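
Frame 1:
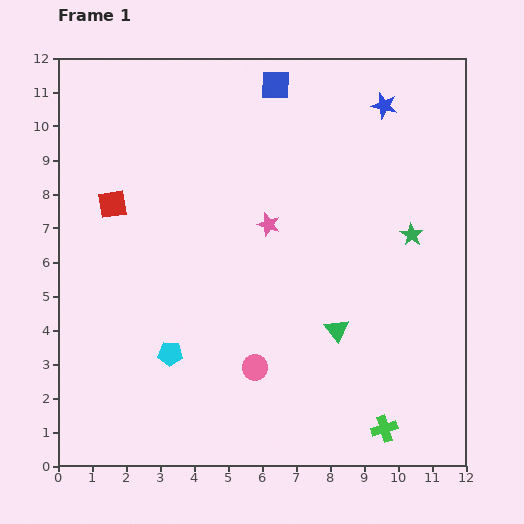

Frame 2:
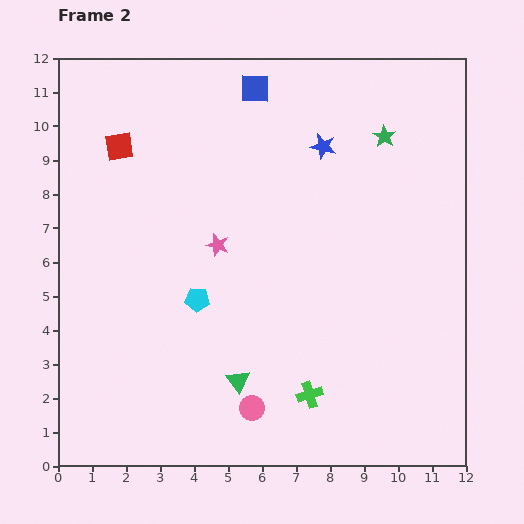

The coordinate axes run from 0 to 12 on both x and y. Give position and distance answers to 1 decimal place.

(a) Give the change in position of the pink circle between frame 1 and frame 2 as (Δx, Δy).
(-0.1, -1.2)

The pink circle was at (5.8, 2.9) in frame 1 and (5.7, 1.7) in frame 2.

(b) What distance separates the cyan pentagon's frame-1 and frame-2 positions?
1.8

The cyan pentagon moved from (3.3, 3.3) to (4.1, 4.9), a distance of √(0.8² + 1.6²) ≈ 1.8.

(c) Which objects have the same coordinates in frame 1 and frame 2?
none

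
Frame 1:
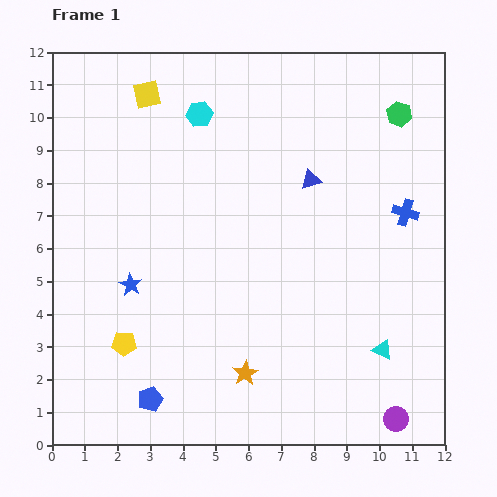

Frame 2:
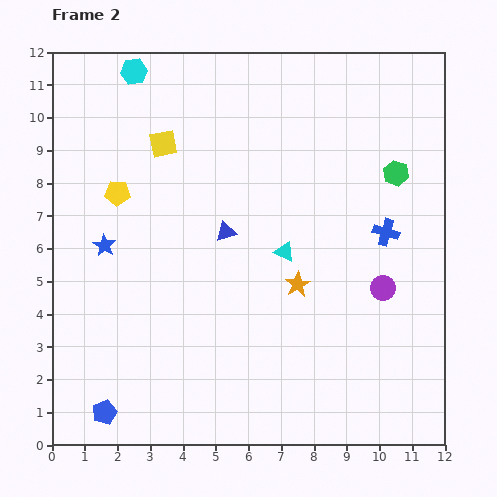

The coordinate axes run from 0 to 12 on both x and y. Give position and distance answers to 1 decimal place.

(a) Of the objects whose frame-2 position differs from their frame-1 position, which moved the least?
the blue cross

(moved 0.8)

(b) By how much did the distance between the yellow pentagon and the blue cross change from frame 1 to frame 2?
-1.2

Distance in frame 1: 9.5. Distance in frame 2: 8.3.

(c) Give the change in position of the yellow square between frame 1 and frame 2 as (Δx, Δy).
(0.5, -1.5)

The yellow square was at (2.9, 10.7) in frame 1 and (3.4, 9.2) in frame 2.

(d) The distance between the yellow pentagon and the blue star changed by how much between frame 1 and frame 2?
-0.2

Distance in frame 1: 1.8. Distance in frame 2: 1.6.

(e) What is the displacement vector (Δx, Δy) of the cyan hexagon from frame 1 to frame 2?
(-2.0, 1.3)

The cyan hexagon was at (4.5, 10.1) in frame 1 and (2.5, 11.4) in frame 2.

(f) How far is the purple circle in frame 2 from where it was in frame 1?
4.0

The purple circle moved from (10.5, 0.8) to (10.1, 4.8), a distance of √(0.4² + 4.0²) ≈ 4.0.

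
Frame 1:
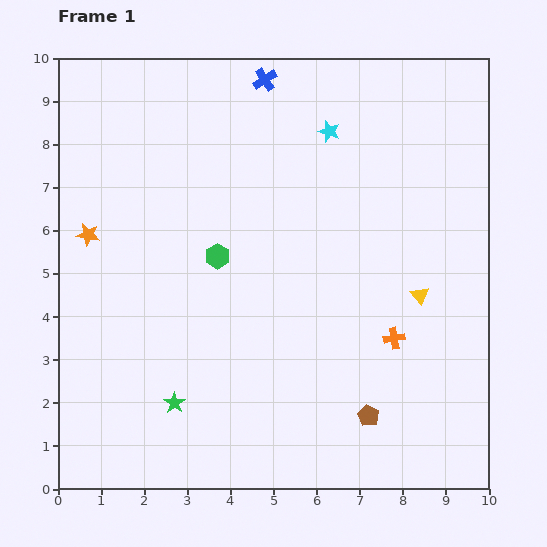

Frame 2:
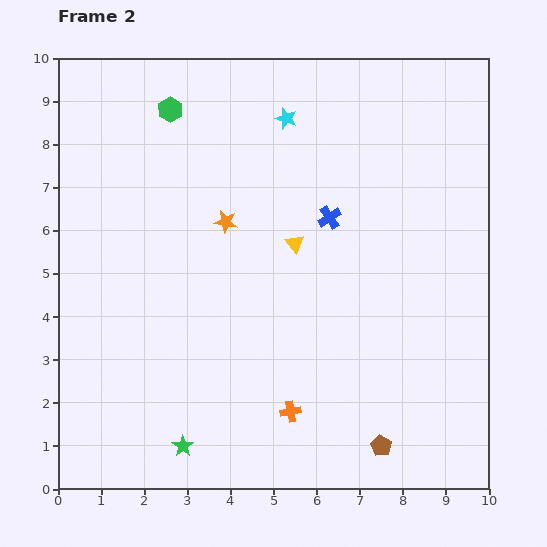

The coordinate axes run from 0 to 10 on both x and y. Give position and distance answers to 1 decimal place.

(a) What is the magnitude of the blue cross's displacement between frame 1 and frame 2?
3.5

The blue cross moved from (4.8, 9.5) to (6.3, 6.3), a distance of √(1.5² + 3.2²) ≈ 3.5.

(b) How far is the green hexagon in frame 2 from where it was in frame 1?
3.6

The green hexagon moved from (3.7, 5.4) to (2.6, 8.8), a distance of √(1.1² + 3.4²) ≈ 3.6.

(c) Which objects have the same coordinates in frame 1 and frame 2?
none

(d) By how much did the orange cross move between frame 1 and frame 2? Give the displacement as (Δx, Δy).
(-2.4, -1.7)

The orange cross was at (7.8, 3.5) in frame 1 and (5.4, 1.8) in frame 2.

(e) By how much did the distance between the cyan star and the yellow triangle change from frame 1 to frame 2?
-1.4

Distance in frame 1: 4.3. Distance in frame 2: 2.9.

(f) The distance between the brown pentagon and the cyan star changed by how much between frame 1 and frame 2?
+1.2

Distance in frame 1: 6.7. Distance in frame 2: 7.9.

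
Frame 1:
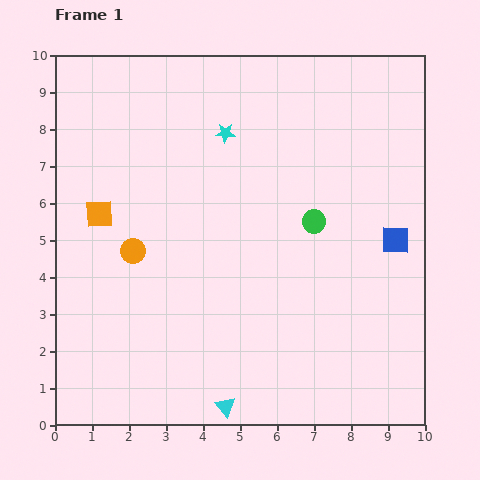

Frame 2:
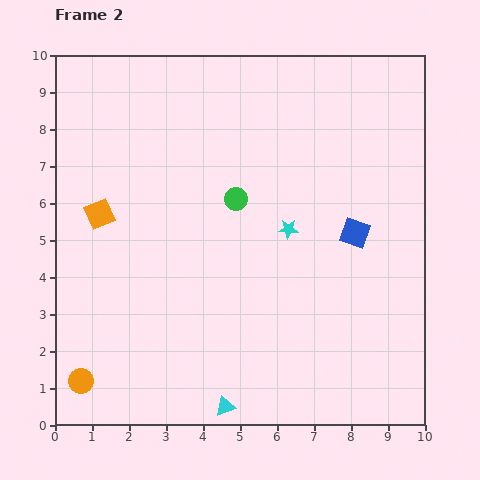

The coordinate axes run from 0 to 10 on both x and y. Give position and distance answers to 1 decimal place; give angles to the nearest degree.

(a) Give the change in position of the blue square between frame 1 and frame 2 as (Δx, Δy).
(-1.1, 0.2)

The blue square was at (9.2, 5.0) in frame 1 and (8.1, 5.2) in frame 2.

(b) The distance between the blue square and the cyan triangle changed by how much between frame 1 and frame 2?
-0.5

Distance in frame 1: 6.4. Distance in frame 2: 5.9.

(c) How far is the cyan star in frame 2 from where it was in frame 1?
3.1

The cyan star moved from (4.6, 7.9) to (6.3, 5.3), a distance of √(1.7² + 2.6²) ≈ 3.1.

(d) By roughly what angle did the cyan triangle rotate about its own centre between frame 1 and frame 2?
52° clockwise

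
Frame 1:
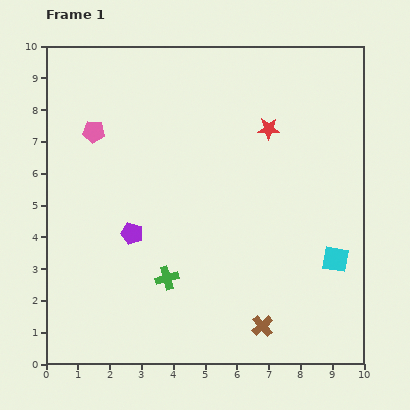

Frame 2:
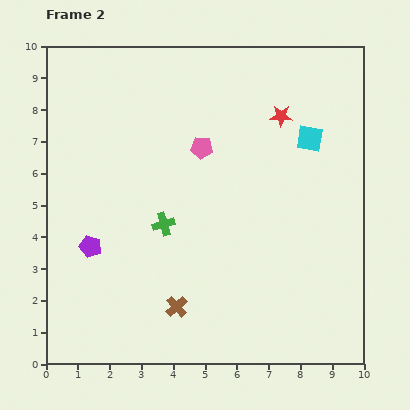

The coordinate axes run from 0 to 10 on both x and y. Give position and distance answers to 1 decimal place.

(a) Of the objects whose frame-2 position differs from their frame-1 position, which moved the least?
the red star

(moved 0.6)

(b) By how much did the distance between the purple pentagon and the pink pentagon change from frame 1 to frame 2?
+1.3

Distance in frame 1: 3.4. Distance in frame 2: 4.7.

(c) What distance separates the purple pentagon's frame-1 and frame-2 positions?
1.4

The purple pentagon moved from (2.7, 4.1) to (1.4, 3.7), a distance of √(1.3² + 0.4²) ≈ 1.4.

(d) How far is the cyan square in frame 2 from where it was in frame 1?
3.9

The cyan square moved from (9.1, 3.3) to (8.3, 7.1), a distance of √(0.8² + 3.8²) ≈ 3.9.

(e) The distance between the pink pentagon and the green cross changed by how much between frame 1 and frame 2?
-2.4

Distance in frame 1: 5.1. Distance in frame 2: 2.7.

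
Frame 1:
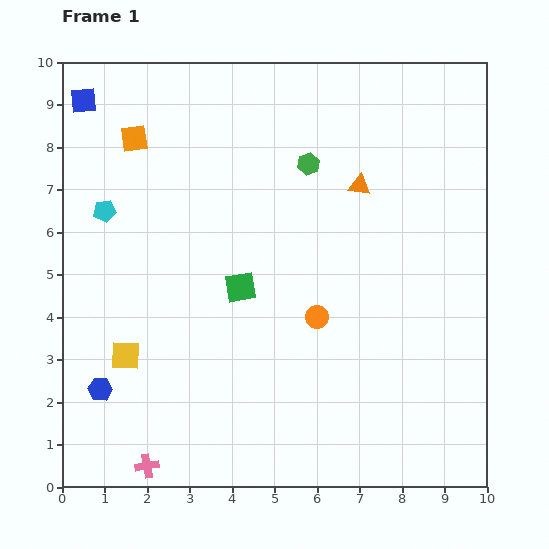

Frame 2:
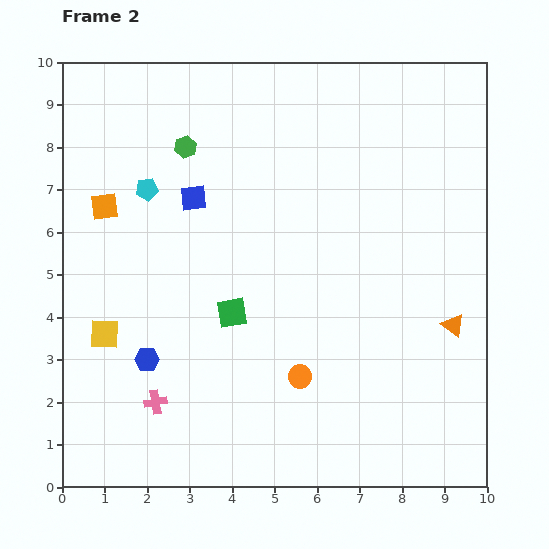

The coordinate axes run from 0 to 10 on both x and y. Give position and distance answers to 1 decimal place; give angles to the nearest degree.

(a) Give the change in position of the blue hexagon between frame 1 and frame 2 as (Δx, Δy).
(1.1, 0.7)

The blue hexagon was at (0.9, 2.3) in frame 1 and (2.0, 3.0) in frame 2.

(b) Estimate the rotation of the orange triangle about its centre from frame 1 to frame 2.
29° clockwise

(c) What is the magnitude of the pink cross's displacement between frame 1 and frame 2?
1.5

The pink cross moved from (2.0, 0.5) to (2.2, 2.0), a distance of √(0.2² + 1.5²) ≈ 1.5.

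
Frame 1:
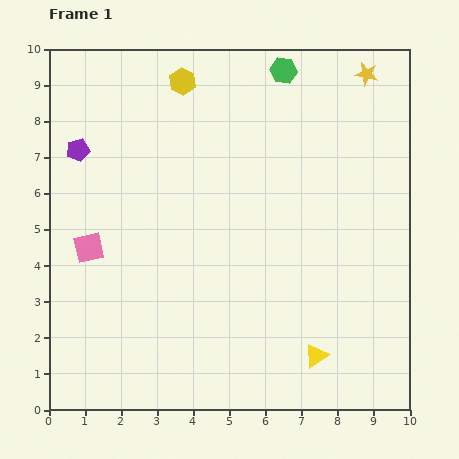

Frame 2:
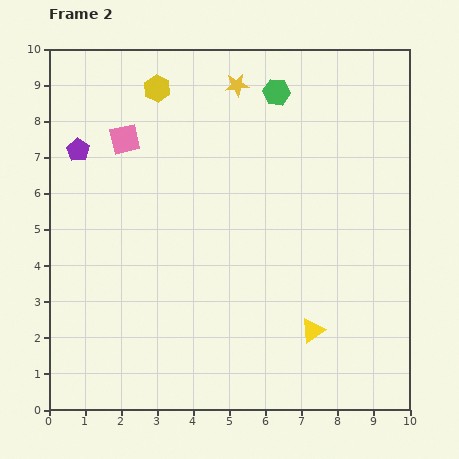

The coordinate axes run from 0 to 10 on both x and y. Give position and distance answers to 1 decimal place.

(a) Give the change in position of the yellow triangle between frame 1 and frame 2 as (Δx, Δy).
(-0.1, 0.7)

The yellow triangle was at (7.4, 1.5) in frame 1 and (7.3, 2.2) in frame 2.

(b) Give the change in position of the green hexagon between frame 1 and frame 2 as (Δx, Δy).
(-0.2, -0.6)

The green hexagon was at (6.5, 9.4) in frame 1 and (6.3, 8.8) in frame 2.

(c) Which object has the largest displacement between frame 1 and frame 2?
the yellow star

(moved 3.6; next 3.2)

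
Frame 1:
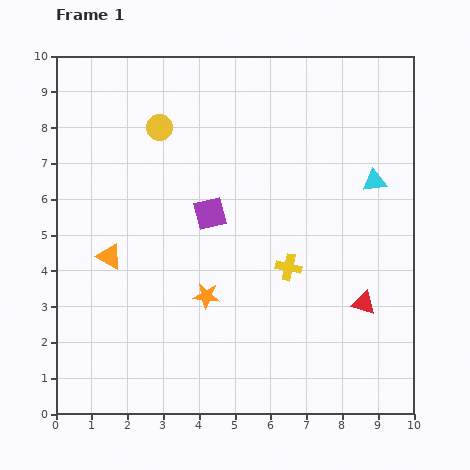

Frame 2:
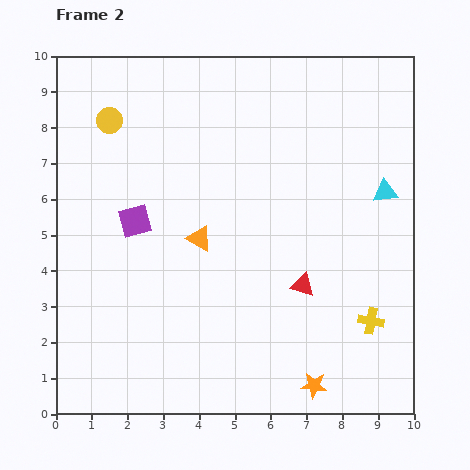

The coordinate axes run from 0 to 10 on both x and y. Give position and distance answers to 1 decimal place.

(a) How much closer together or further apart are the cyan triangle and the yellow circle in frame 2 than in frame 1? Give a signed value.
+1.8

Distance in frame 1: 6.2. Distance in frame 2: 8.0.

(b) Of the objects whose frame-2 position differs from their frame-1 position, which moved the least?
the cyan triangle

(moved 0.4)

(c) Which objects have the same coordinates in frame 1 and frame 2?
none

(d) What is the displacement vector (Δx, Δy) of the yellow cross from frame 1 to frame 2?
(2.3, -1.5)

The yellow cross was at (6.5, 4.1) in frame 1 and (8.8, 2.6) in frame 2.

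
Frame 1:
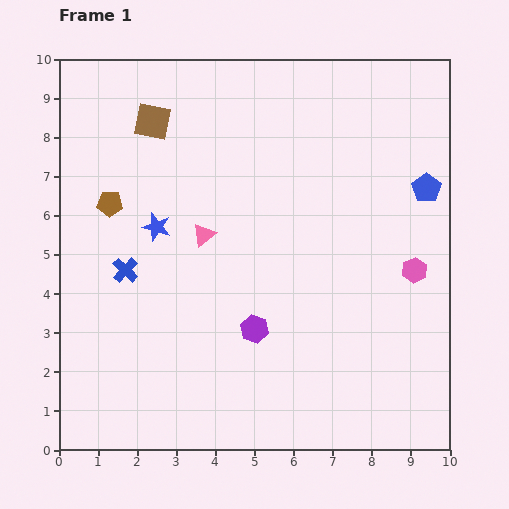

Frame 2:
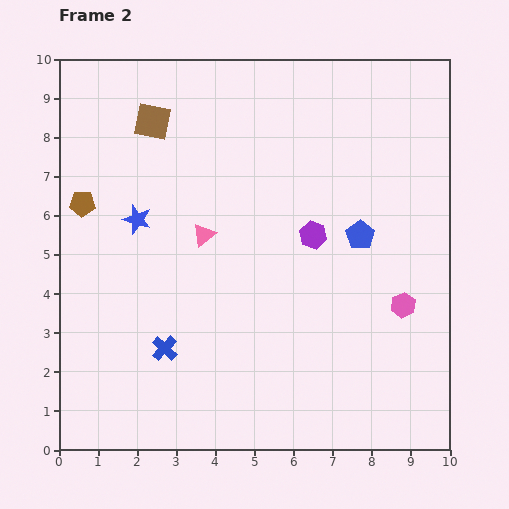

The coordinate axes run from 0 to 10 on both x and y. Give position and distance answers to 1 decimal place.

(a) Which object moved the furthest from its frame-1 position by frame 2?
the purple hexagon

(moved 2.8; next 2.2)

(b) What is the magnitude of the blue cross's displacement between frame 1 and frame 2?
2.2

The blue cross moved from (1.7, 4.6) to (2.7, 2.6), a distance of √(1.0² + 2.0²) ≈ 2.2.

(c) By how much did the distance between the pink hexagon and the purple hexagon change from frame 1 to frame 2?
-1.5

Distance in frame 1: 4.4. Distance in frame 2: 2.9.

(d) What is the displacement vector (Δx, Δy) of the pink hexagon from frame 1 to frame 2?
(-0.3, -0.9)

The pink hexagon was at (9.1, 4.6) in frame 1 and (8.8, 3.7) in frame 2.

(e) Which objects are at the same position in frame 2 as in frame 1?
the pink triangle, the brown square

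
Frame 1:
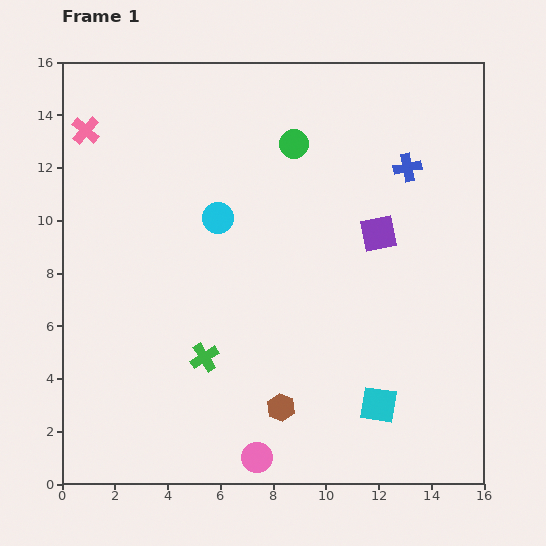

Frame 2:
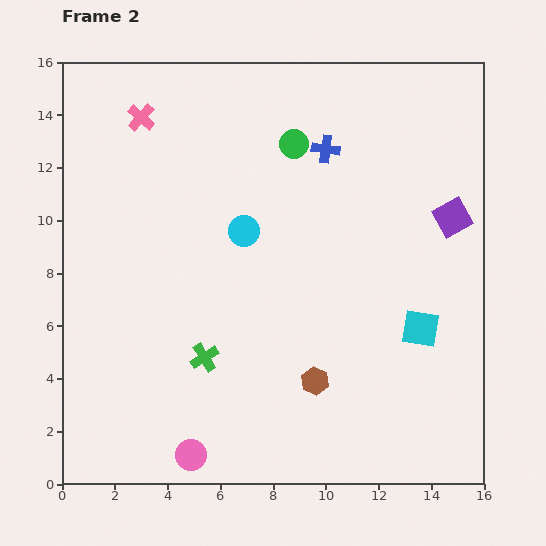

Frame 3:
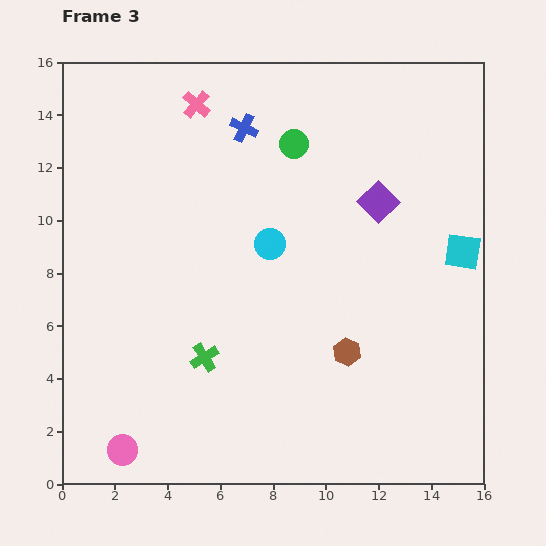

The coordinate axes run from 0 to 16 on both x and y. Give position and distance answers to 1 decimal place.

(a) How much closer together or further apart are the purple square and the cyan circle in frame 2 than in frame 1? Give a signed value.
+1.8

Distance in frame 1: 6.1. Distance in frame 2: 7.9.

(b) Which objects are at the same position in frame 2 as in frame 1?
the green cross, the green circle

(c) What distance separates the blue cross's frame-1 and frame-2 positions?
3.2

The blue cross moved from (13.1, 12.0) to (10.0, 12.7), a distance of √(3.1² + 0.7²) ≈ 3.2.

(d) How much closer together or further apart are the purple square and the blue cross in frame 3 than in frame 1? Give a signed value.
+3.1

Distance in frame 1: 2.7. Distance in frame 3: 5.8.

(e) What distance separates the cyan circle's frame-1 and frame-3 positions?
2.2

The cyan circle moved from (5.9, 10.1) to (7.9, 9.1), a distance of √(2.0² + 1.0²) ≈ 2.2.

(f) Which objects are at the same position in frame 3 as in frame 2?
the green cross, the green circle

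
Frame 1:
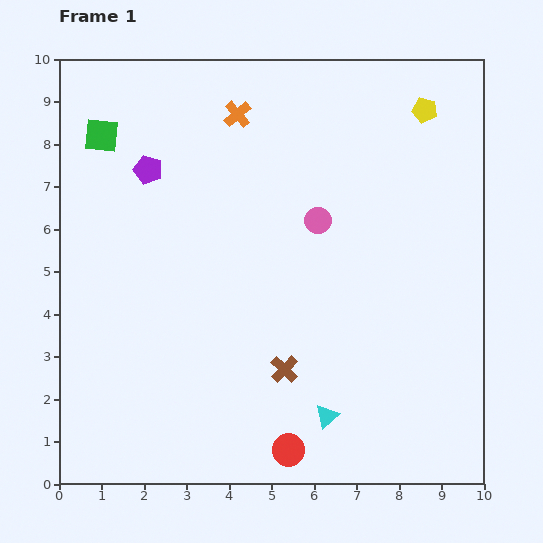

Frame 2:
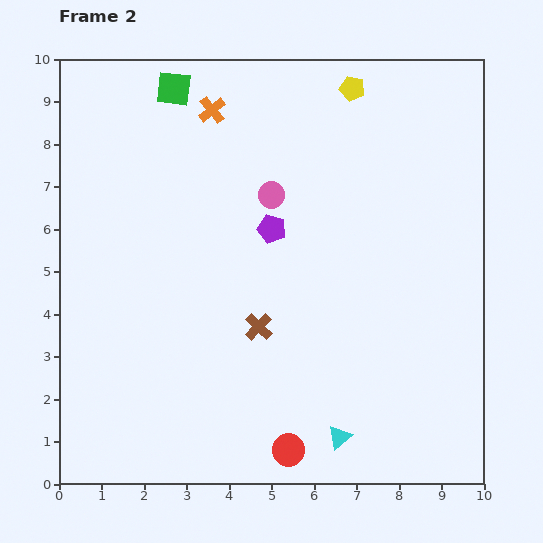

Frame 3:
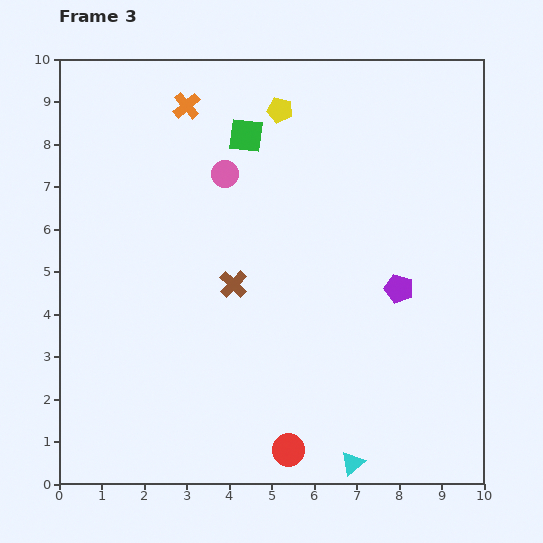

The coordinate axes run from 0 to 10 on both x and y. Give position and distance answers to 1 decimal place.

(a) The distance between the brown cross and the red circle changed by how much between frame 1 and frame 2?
+1.1

Distance in frame 1: 1.9. Distance in frame 2: 3.0.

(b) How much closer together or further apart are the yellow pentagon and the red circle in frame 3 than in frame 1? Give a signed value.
-0.6

Distance in frame 1: 8.6. Distance in frame 3: 8.0.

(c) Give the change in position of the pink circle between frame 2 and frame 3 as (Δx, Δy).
(-1.1, 0.5)

The pink circle was at (5.0, 6.8) in frame 2 and (3.9, 7.3) in frame 3.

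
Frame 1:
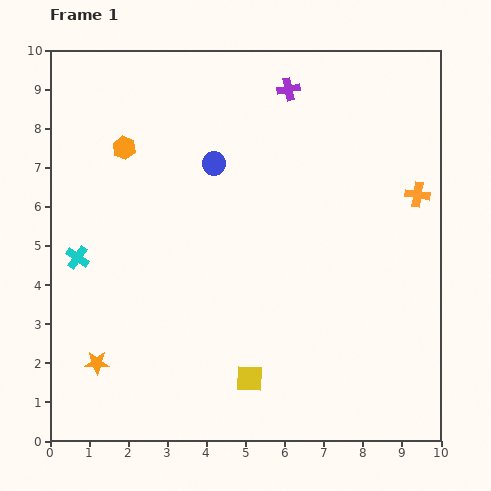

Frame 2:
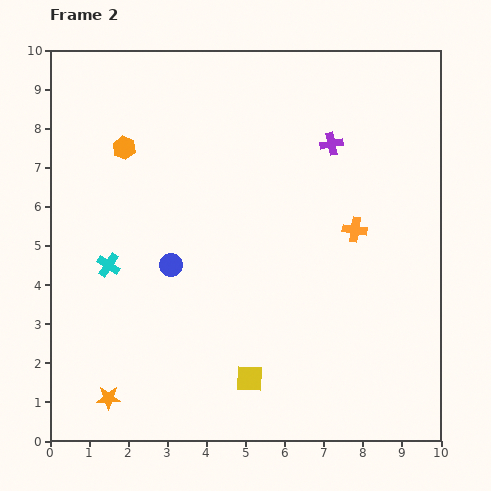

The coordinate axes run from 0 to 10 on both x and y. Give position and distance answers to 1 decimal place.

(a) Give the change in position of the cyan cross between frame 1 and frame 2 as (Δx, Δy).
(0.8, -0.2)

The cyan cross was at (0.7, 4.7) in frame 1 and (1.5, 4.5) in frame 2.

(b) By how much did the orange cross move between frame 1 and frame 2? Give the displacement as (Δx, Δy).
(-1.6, -0.9)

The orange cross was at (9.4, 6.3) in frame 1 and (7.8, 5.4) in frame 2.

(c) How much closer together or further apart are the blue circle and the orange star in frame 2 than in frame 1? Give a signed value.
-2.1

Distance in frame 1: 5.9. Distance in frame 2: 3.8.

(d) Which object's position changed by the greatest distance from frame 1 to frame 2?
the blue circle

(moved 2.8; next 1.8)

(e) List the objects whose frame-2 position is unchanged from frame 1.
the yellow square, the orange hexagon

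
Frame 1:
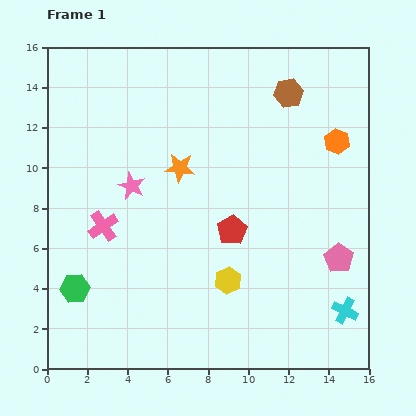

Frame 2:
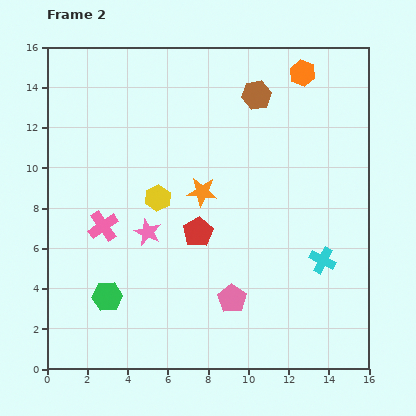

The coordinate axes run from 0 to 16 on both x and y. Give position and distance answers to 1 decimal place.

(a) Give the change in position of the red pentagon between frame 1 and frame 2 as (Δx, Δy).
(-1.7, -0.1)

The red pentagon was at (9.2, 6.9) in frame 1 and (7.5, 6.8) in frame 2.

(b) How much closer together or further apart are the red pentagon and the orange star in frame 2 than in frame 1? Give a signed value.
-2.0

Distance in frame 1: 4.0. Distance in frame 2: 2.0.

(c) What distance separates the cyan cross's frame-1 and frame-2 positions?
2.7

The cyan cross moved from (14.8, 2.9) to (13.7, 5.4), a distance of √(1.1² + 2.5²) ≈ 2.7.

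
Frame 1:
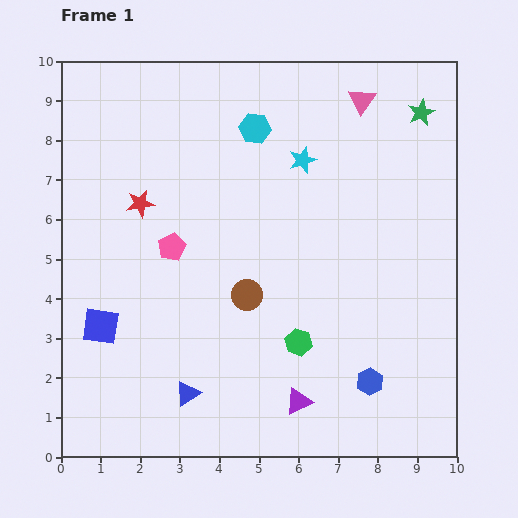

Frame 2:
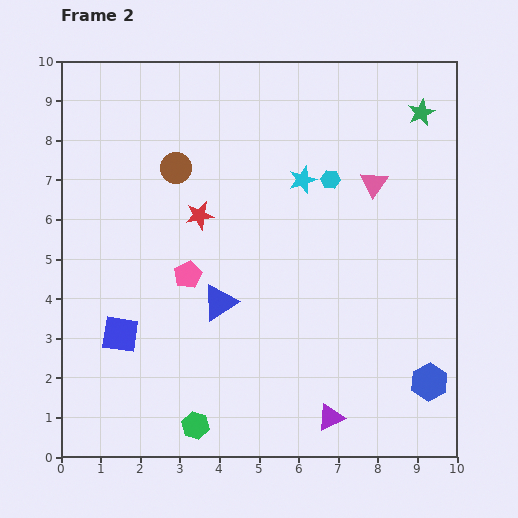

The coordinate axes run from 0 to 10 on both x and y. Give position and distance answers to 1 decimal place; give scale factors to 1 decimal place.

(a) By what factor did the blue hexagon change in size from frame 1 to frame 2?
1.4×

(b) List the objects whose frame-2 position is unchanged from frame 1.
the green star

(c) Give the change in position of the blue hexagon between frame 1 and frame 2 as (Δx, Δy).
(1.5, 0.0)

The blue hexagon was at (7.8, 1.9) in frame 1 and (9.3, 1.9) in frame 2.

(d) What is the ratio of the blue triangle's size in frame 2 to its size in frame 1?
1.4×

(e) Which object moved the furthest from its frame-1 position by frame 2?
the brown circle

(moved 3.7; next 3.3)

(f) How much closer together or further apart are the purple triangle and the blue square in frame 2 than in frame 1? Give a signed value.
+0.4

Distance in frame 1: 5.3. Distance in frame 2: 5.7.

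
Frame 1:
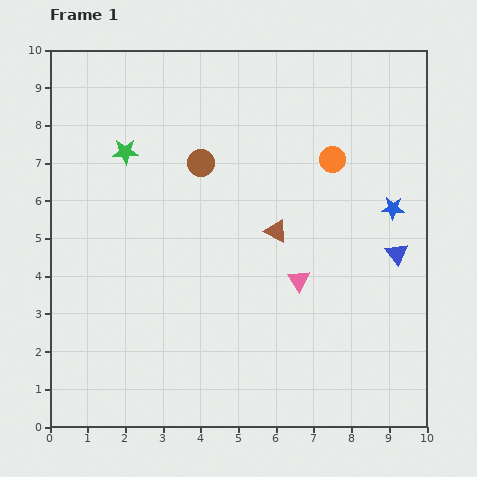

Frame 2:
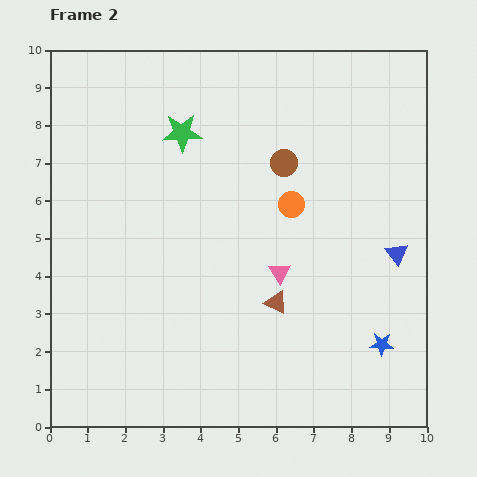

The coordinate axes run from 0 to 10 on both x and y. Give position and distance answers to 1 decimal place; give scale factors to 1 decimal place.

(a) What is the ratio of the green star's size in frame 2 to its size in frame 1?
1.5×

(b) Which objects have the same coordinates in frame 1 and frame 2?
the blue triangle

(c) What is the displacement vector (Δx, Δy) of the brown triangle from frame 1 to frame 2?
(0.0, -1.9)

The brown triangle was at (6.0, 5.2) in frame 1 and (6.0, 3.3) in frame 2.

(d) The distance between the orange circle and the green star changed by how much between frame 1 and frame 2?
-2.0

Distance in frame 1: 5.5. Distance in frame 2: 3.5.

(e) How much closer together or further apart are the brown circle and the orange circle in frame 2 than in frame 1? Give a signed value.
-2.4

Distance in frame 1: 3.5. Distance in frame 2: 1.1.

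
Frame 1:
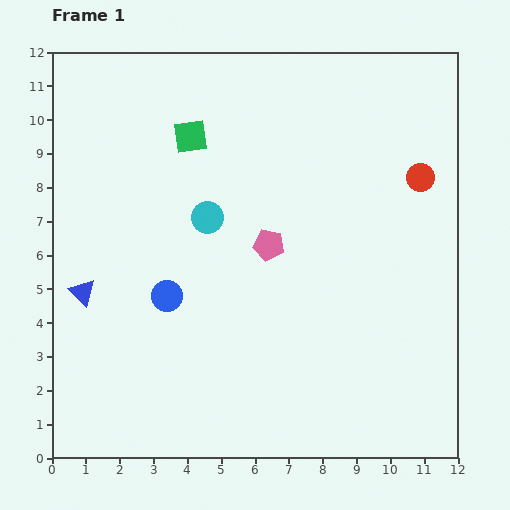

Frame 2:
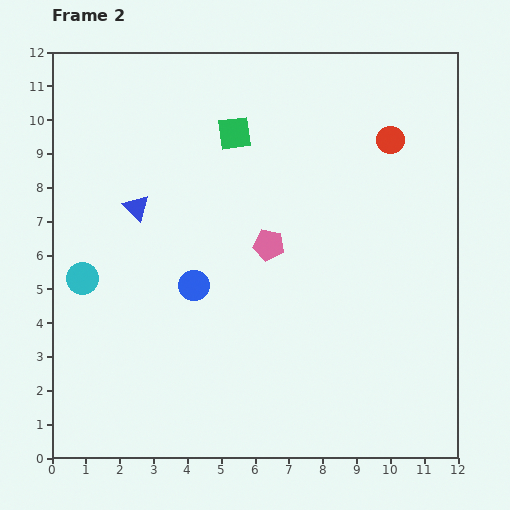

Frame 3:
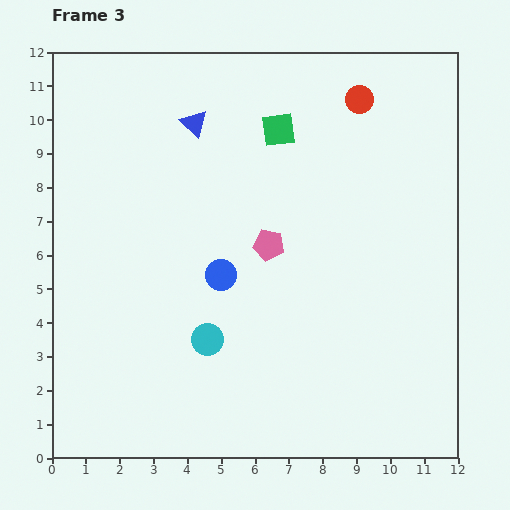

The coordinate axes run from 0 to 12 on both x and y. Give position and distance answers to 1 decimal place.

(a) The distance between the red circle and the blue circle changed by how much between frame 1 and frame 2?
-1.1

Distance in frame 1: 8.3. Distance in frame 2: 7.2.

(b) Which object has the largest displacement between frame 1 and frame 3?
the blue triangle

(moved 6.0; next 3.6)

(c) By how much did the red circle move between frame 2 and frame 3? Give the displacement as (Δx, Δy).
(-0.9, 1.2)

The red circle was at (10.0, 9.4) in frame 2 and (9.1, 10.6) in frame 3.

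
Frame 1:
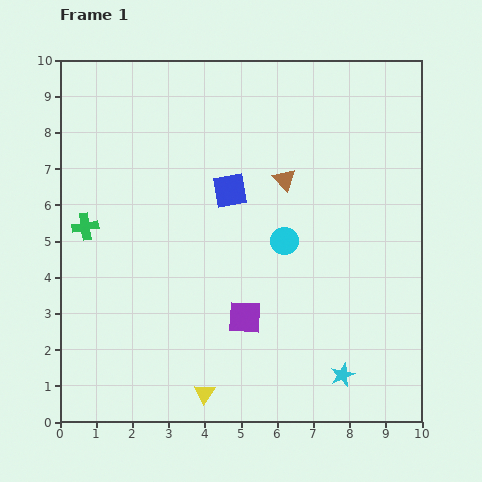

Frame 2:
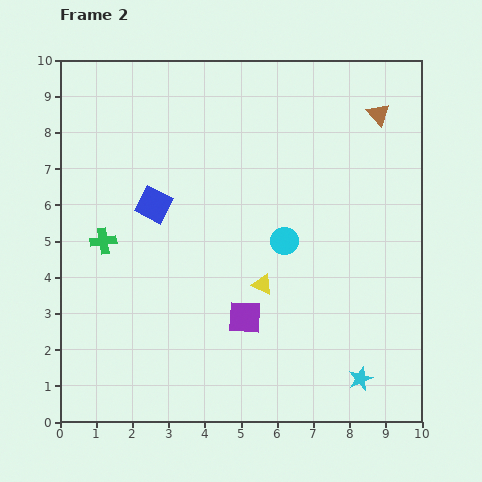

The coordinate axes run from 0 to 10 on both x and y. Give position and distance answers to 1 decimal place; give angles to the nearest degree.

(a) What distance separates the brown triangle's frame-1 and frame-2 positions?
3.2

The brown triangle moved from (6.2, 6.7) to (8.8, 8.5), a distance of √(2.6² + 1.8²) ≈ 3.2.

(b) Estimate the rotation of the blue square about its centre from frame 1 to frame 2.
37° clockwise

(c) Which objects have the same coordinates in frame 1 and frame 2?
the cyan circle, the purple square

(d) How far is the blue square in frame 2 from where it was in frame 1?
2.1

The blue square moved from (4.7, 6.4) to (2.6, 6.0), a distance of √(2.1² + 0.4²) ≈ 2.1.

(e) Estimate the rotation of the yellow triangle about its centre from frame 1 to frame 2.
41° counter-clockwise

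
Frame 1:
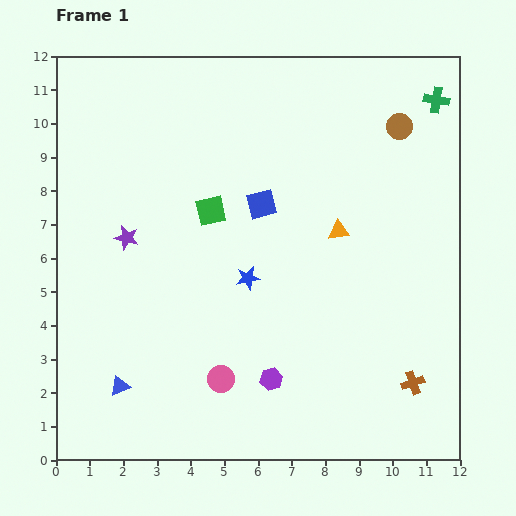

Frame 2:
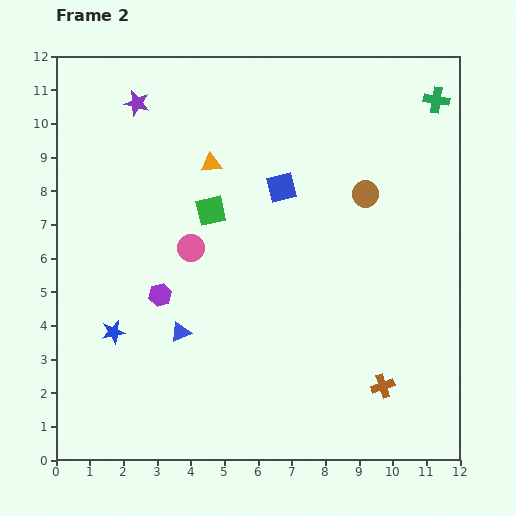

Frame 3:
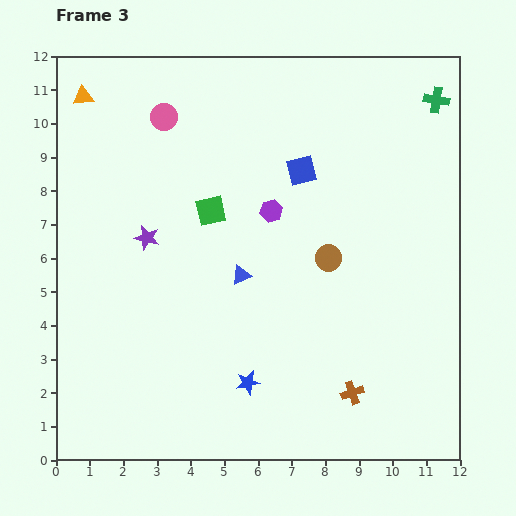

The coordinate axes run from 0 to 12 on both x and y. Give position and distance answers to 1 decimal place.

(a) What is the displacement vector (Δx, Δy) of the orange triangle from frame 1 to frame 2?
(-3.8, 2.0)

The orange triangle was at (8.4, 6.8) in frame 1 and (4.6, 8.8) in frame 2.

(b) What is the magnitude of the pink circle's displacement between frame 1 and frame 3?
8.0

The pink circle moved from (4.9, 2.4) to (3.2, 10.2), a distance of √(1.7² + 7.8²) ≈ 8.0.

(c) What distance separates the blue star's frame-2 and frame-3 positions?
4.3

The blue star moved from (1.7, 3.8) to (5.7, 2.3), a distance of √(4.0² + 1.5²) ≈ 4.3.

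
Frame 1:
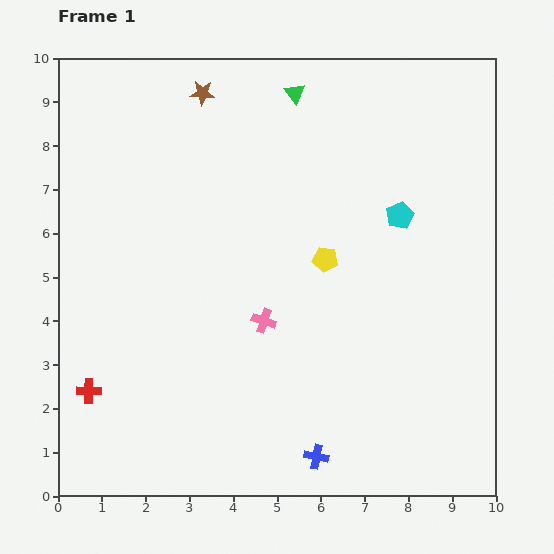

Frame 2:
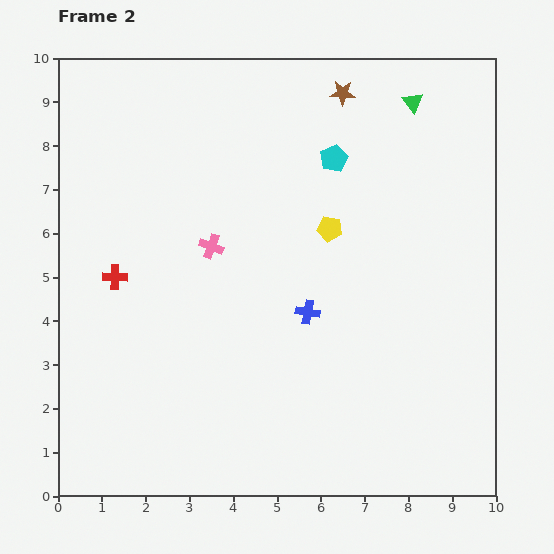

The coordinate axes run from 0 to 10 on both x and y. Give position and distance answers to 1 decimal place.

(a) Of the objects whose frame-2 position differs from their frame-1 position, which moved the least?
the yellow pentagon

(moved 0.7)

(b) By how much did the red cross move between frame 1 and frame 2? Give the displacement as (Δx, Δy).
(0.6, 2.6)

The red cross was at (0.7, 2.4) in frame 1 and (1.3, 5.0) in frame 2.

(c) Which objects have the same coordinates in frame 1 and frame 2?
none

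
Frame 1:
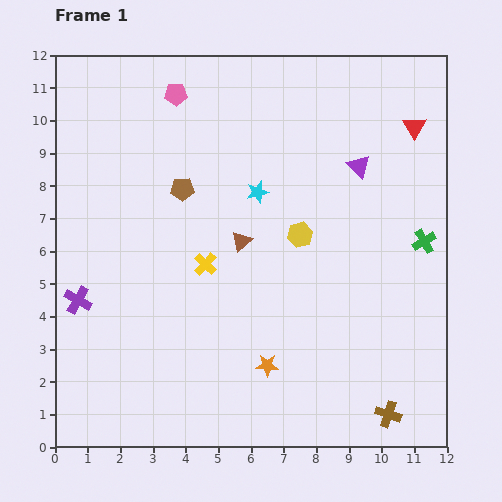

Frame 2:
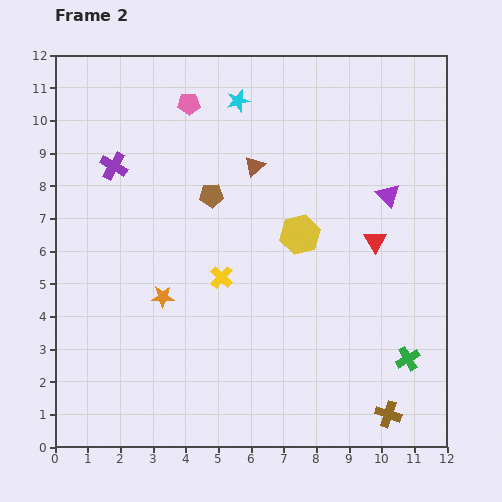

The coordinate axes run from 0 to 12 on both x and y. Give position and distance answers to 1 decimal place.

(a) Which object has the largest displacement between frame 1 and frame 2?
the purple cross

(moved 4.2; next 3.8)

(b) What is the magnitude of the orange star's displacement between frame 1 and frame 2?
3.8

The orange star moved from (6.5, 2.5) to (3.3, 4.6), a distance of √(3.2² + 2.1²) ≈ 3.8.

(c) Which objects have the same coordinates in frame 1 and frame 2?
the yellow hexagon, the brown cross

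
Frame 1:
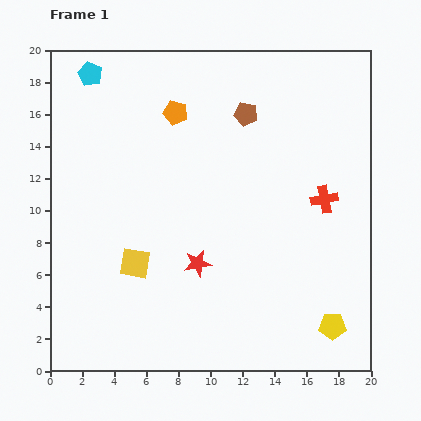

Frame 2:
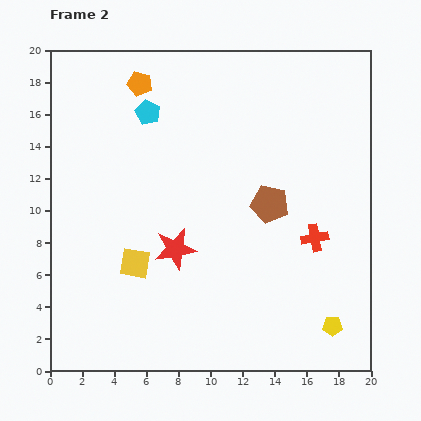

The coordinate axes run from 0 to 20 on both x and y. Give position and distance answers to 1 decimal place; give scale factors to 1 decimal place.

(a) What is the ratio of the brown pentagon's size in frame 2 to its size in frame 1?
1.6×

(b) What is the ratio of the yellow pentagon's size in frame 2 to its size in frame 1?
0.7×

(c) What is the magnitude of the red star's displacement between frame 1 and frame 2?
1.7

The red star moved from (9.2, 6.7) to (7.8, 7.6), a distance of √(1.4² + 0.9²) ≈ 1.7.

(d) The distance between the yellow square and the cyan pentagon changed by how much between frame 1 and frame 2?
-2.7

Distance in frame 1: 12.1. Distance in frame 2: 9.4.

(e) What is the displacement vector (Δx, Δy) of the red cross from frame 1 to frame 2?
(-0.6, -2.4)

The red cross was at (17.1, 10.7) in frame 1 and (16.5, 8.3) in frame 2.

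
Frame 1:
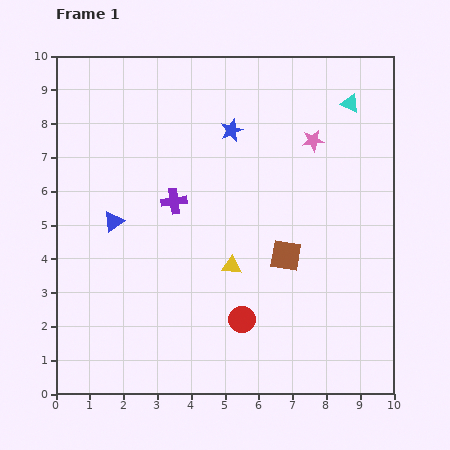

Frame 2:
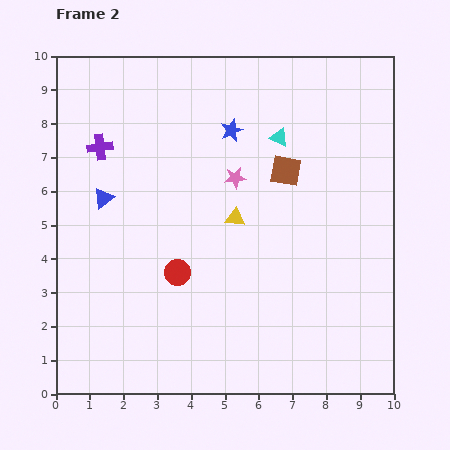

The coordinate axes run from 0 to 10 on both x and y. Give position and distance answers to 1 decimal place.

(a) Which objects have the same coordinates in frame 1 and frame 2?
the blue star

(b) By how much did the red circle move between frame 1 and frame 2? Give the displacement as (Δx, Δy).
(-1.9, 1.4)

The red circle was at (5.5, 2.2) in frame 1 and (3.6, 3.6) in frame 2.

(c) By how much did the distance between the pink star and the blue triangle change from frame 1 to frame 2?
-2.5

Distance in frame 1: 6.4. Distance in frame 2: 3.9.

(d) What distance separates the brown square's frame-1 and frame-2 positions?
2.5

The brown square moved from (6.8, 4.1) to (6.8, 6.6), a distance of √(0.0² + 2.5²) ≈ 2.5.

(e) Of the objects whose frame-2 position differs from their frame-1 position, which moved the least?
the blue triangle

(moved 0.8)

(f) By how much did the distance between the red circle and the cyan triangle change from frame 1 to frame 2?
-2.2

Distance in frame 1: 7.2. Distance in frame 2: 5.0.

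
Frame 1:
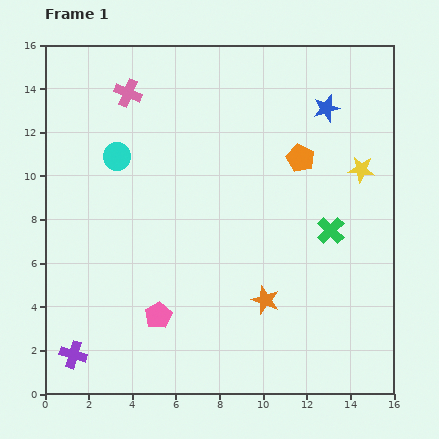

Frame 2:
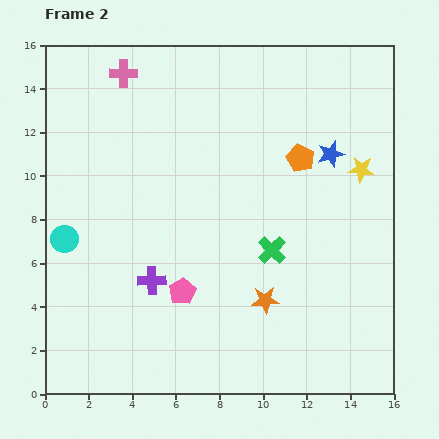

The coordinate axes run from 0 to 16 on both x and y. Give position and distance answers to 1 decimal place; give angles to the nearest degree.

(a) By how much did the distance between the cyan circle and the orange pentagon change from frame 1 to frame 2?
+3.0

Distance in frame 1: 8.4. Distance in frame 2: 11.4.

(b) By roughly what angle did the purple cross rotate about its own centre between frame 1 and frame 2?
19° counter-clockwise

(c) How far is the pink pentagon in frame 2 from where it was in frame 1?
1.6

The pink pentagon moved from (5.2, 3.6) to (6.3, 4.7), a distance of √(1.1² + 1.1²) ≈ 1.6.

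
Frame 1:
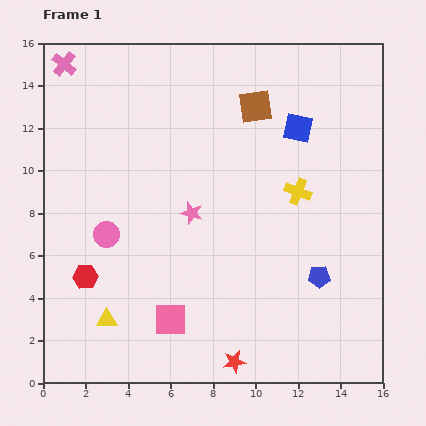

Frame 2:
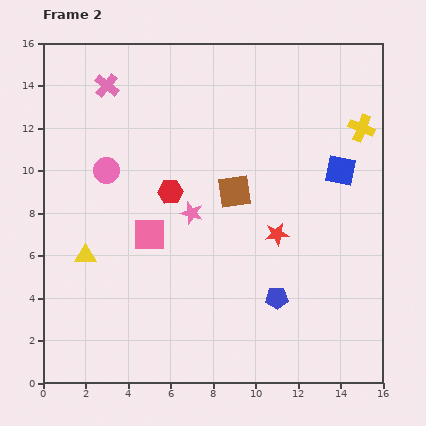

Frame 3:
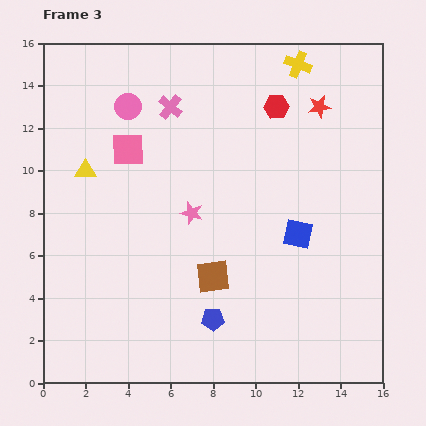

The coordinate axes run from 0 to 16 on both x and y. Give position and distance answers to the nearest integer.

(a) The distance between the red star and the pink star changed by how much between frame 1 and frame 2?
-3

Distance in frame 1: 7. Distance in frame 2: 4.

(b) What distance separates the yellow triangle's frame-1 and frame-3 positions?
7

The yellow triangle moved from (3, 3) to (2, 10), a distance of √(1² + 7²) ≈ 7.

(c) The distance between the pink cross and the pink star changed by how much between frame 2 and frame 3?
-2

Distance in frame 2: 7. Distance in frame 3: 5.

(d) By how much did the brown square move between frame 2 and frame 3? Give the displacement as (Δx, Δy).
(-1, -4)

The brown square was at (9, 9) in frame 2 and (8, 5) in frame 3.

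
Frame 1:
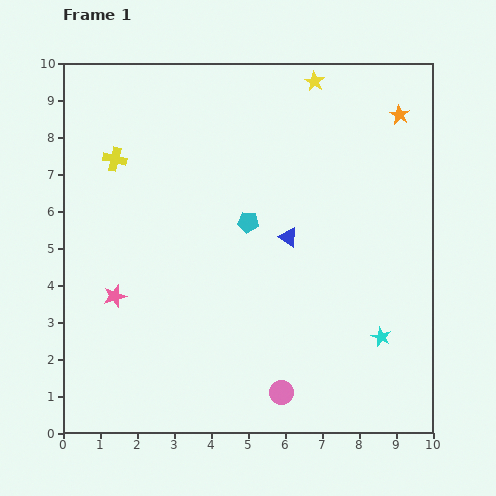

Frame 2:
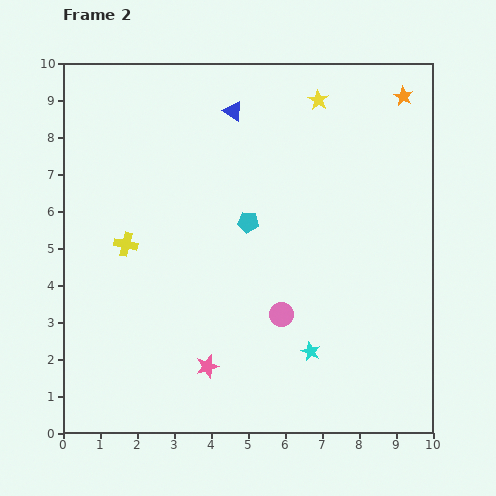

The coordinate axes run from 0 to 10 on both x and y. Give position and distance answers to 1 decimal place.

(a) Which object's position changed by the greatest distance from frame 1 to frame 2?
the blue triangle

(moved 3.7; next 3.1)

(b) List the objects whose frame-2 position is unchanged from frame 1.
the cyan pentagon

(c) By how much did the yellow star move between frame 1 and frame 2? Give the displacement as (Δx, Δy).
(0.1, -0.5)

The yellow star was at (6.8, 9.5) in frame 1 and (6.9, 9.0) in frame 2.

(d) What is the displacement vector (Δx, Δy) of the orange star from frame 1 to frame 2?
(0.1, 0.5)

The orange star was at (9.1, 8.6) in frame 1 and (9.2, 9.1) in frame 2.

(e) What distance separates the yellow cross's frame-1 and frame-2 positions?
2.3

The yellow cross moved from (1.4, 7.4) to (1.7, 5.1), a distance of √(0.3² + 2.3²) ≈ 2.3.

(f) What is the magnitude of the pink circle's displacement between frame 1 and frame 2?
2.1

The pink circle moved from (5.9, 1.1) to (5.9, 3.2), a distance of √(0.0² + 2.1²) ≈ 2.1.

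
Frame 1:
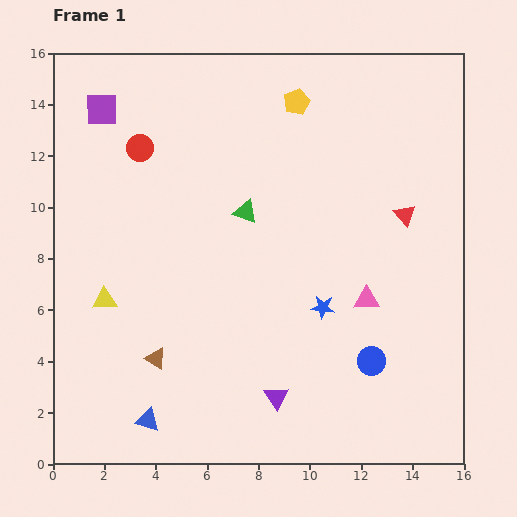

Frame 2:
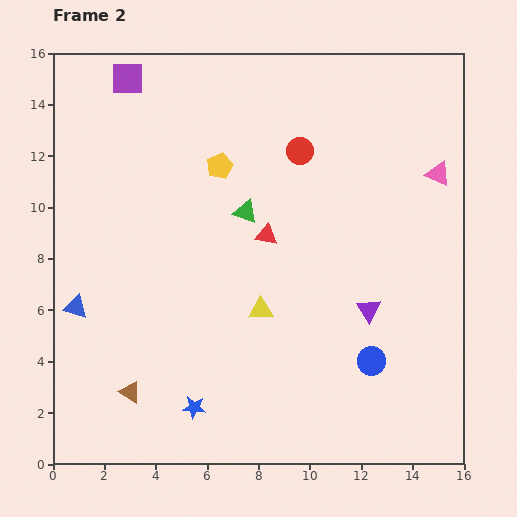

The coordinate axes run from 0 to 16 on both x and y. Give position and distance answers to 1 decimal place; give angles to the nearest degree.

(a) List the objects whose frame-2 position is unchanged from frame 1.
the green triangle, the blue circle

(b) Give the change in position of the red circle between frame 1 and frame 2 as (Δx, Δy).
(6.2, -0.1)

The red circle was at (3.4, 12.3) in frame 1 and (9.6, 12.2) in frame 2.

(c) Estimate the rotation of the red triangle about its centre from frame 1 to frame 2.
41° counter-clockwise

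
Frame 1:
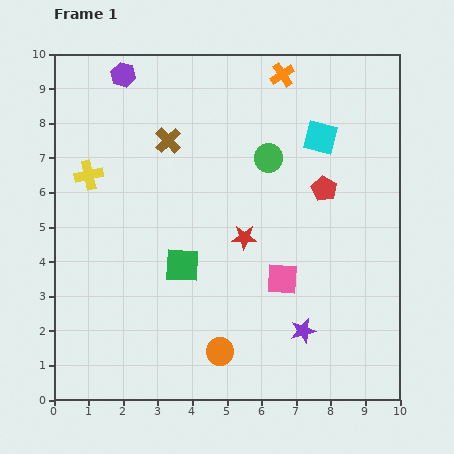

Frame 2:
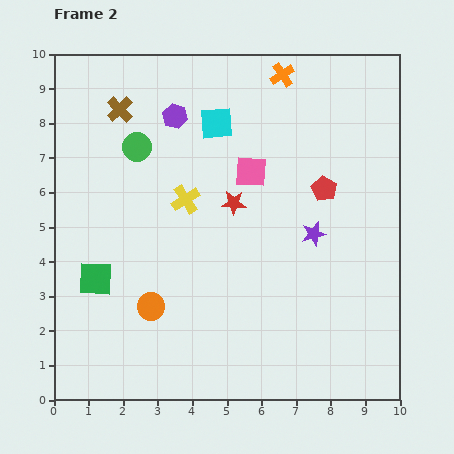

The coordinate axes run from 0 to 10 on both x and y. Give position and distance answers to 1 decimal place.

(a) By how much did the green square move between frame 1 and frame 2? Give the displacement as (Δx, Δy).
(-2.5, -0.4)

The green square was at (3.7, 3.9) in frame 1 and (1.2, 3.5) in frame 2.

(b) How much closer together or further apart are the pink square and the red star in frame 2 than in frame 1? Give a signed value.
-0.6

Distance in frame 1: 1.6. Distance in frame 2: 1.0.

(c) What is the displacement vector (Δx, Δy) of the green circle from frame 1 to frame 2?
(-3.8, 0.3)

The green circle was at (6.2, 7.0) in frame 1 and (2.4, 7.3) in frame 2.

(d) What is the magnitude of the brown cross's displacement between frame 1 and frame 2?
1.7

The brown cross moved from (3.3, 7.5) to (1.9, 8.4), a distance of √(1.4² + 0.9²) ≈ 1.7.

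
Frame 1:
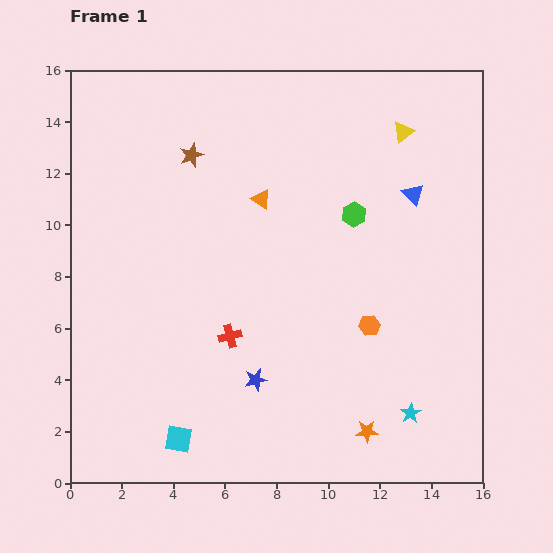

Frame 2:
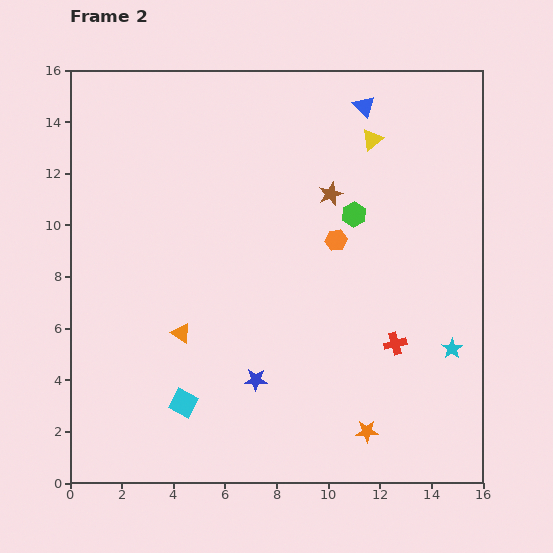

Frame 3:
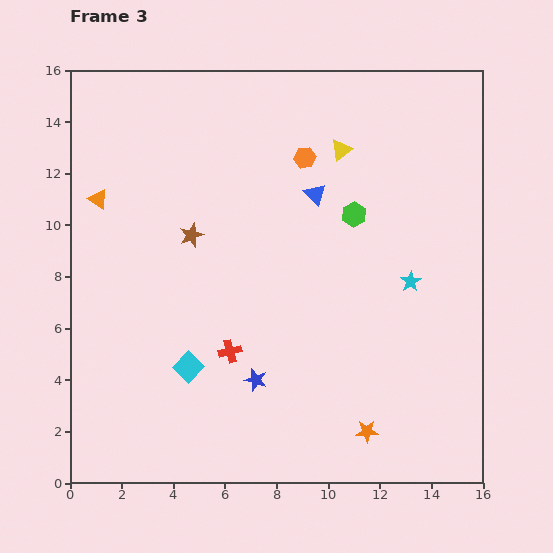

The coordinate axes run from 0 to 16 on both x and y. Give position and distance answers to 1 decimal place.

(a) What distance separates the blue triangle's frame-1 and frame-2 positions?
3.9

The blue triangle moved from (13.3, 11.2) to (11.4, 14.6), a distance of √(1.9² + 3.4²) ≈ 3.9.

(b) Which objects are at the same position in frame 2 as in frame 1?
the green hexagon, the orange star, the blue star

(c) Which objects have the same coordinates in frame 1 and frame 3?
the green hexagon, the orange star, the blue star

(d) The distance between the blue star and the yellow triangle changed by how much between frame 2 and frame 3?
-0.8

Distance in frame 2: 10.3. Distance in frame 3: 9.5.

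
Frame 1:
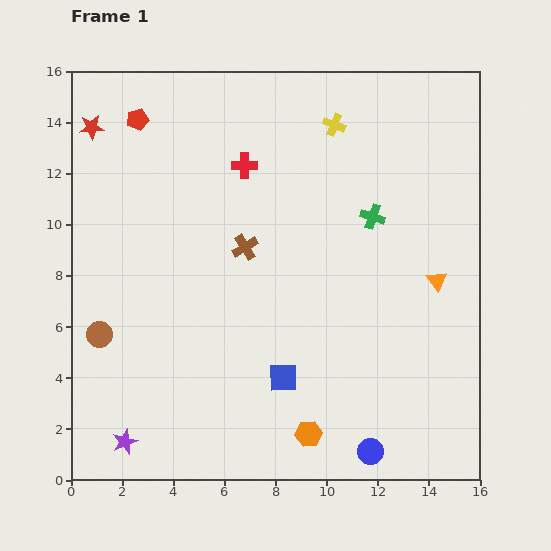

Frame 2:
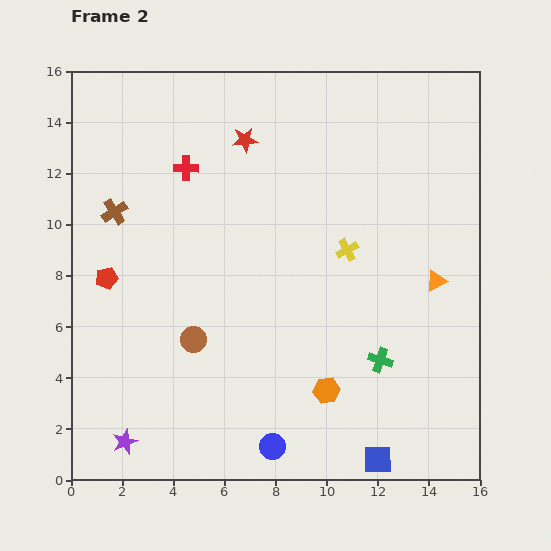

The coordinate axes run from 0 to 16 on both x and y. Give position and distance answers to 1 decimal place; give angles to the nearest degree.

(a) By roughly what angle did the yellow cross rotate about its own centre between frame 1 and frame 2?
40° clockwise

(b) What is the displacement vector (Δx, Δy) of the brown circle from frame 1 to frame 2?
(3.7, -0.2)

The brown circle was at (1.1, 5.7) in frame 1 and (4.8, 5.5) in frame 2.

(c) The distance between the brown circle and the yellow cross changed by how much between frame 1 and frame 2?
-5.4

Distance in frame 1: 12.3. Distance in frame 2: 6.9.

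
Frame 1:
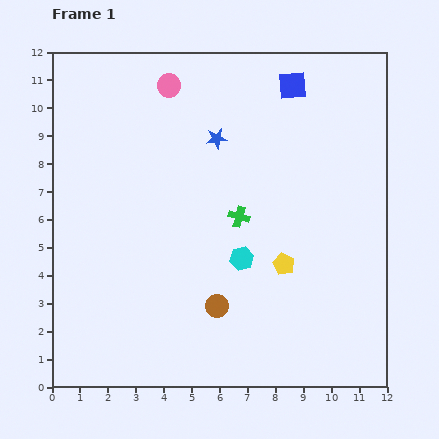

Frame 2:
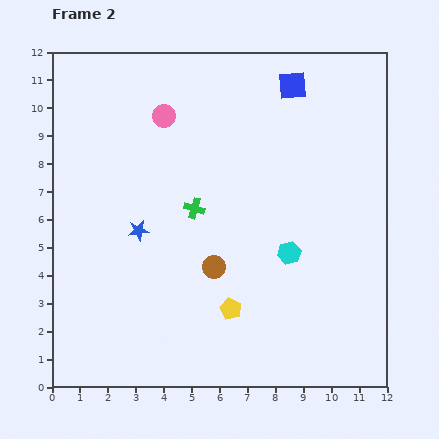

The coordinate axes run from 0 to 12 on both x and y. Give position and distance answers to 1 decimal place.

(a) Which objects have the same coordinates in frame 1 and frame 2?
the blue square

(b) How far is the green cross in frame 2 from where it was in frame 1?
1.6

The green cross moved from (6.7, 6.1) to (5.1, 6.4), a distance of √(1.6² + 0.3²) ≈ 1.6.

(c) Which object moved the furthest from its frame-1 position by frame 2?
the blue star

(moved 4.3; next 2.5)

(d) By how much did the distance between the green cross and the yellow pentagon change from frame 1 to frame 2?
+1.5

Distance in frame 1: 2.3. Distance in frame 2: 3.8.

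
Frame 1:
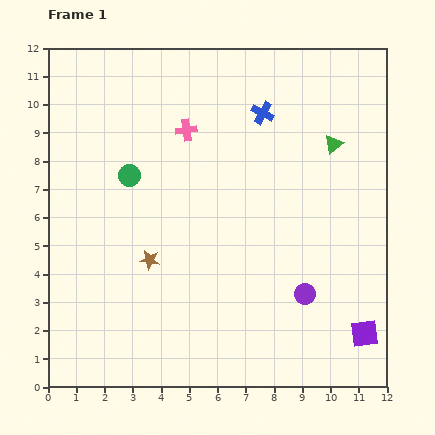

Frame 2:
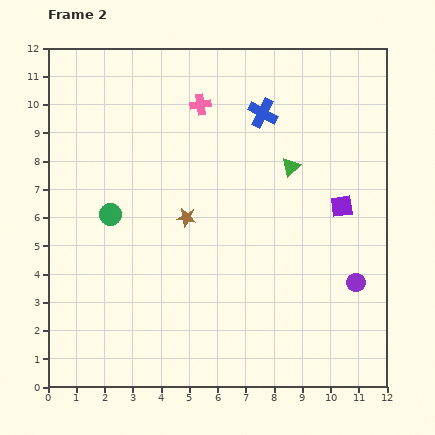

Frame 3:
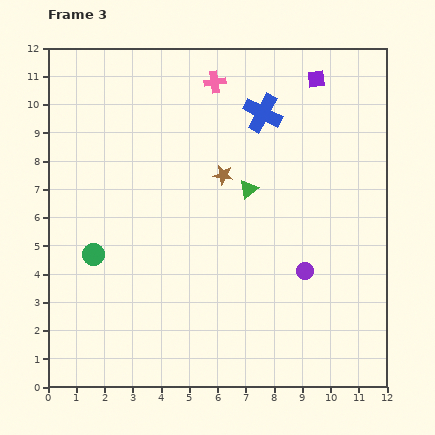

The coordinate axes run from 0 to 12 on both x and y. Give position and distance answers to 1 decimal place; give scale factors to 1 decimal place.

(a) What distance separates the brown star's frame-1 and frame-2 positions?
2.0

The brown star moved from (3.6, 4.5) to (4.9, 6.0), a distance of √(1.3² + 1.5²) ≈ 2.0.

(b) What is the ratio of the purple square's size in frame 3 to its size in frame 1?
0.6×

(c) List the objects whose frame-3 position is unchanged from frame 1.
the blue cross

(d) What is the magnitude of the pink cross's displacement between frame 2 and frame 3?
0.9

The pink cross moved from (5.4, 10.0) to (5.9, 10.8), a distance of √(0.5² + 0.8²) ≈ 0.9.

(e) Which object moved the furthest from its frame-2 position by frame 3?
the purple square

(moved 4.6; next 2.0)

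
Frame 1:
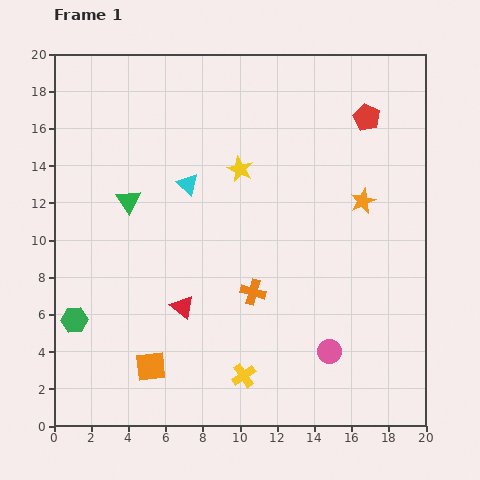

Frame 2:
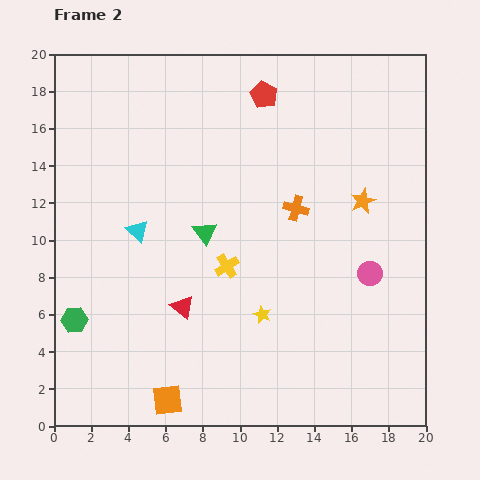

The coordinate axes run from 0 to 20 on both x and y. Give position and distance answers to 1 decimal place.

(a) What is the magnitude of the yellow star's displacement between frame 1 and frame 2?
7.9

The yellow star moved from (10.0, 13.8) to (11.2, 6.0), a distance of √(1.2² + 7.8²) ≈ 7.9.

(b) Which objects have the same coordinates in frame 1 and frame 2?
the red triangle, the green hexagon, the orange star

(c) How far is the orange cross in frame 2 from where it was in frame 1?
5.1

The orange cross moved from (10.7, 7.2) to (13.0, 11.7), a distance of √(2.3² + 4.5²) ≈ 5.1.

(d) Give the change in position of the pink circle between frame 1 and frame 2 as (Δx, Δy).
(2.2, 4.2)

The pink circle was at (14.8, 4.0) in frame 1 and (17.0, 8.2) in frame 2.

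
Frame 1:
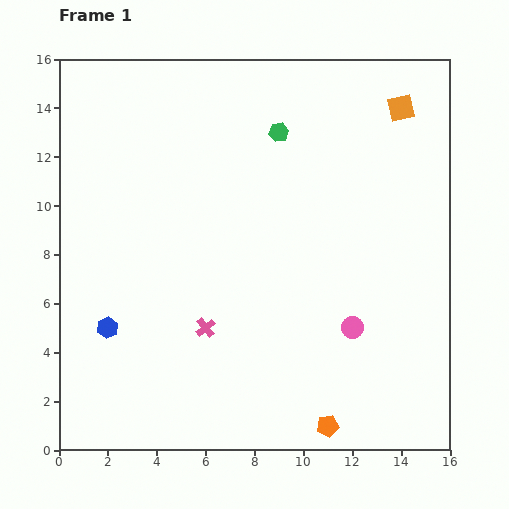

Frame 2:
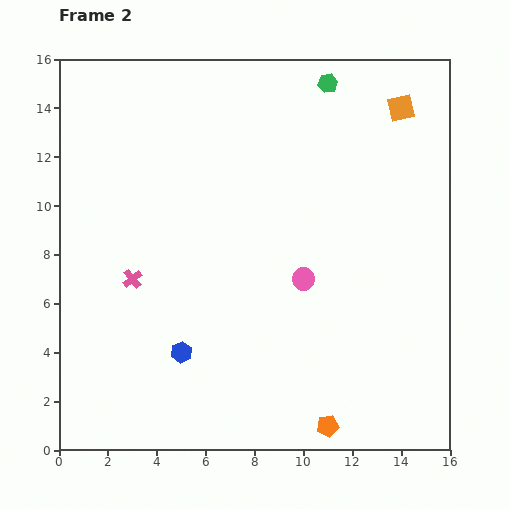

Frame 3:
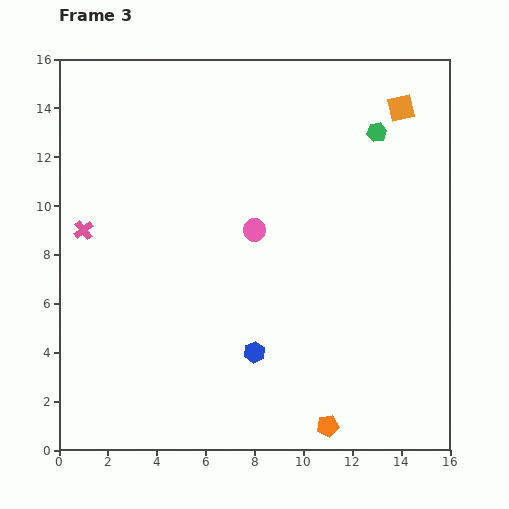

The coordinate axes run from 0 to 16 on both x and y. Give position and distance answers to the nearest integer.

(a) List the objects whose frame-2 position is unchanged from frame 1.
the orange pentagon, the orange square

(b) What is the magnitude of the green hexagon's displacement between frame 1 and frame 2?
3

The green hexagon moved from (9, 13) to (11, 15), a distance of √(2² + 2²) ≈ 3.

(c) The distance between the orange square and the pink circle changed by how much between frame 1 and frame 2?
-1

Distance in frame 1: 9. Distance in frame 2: 8.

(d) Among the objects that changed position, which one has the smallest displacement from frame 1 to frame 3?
the green hexagon

(moved 4)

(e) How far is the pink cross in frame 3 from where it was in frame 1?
6

The pink cross moved from (6, 5) to (1, 9), a distance of √(5² + 4²) ≈ 6.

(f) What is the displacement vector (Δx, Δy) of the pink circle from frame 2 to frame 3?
(-2, 2)

The pink circle was at (10, 7) in frame 2 and (8, 9) in frame 3.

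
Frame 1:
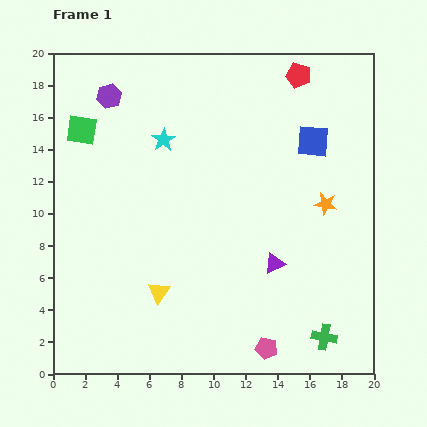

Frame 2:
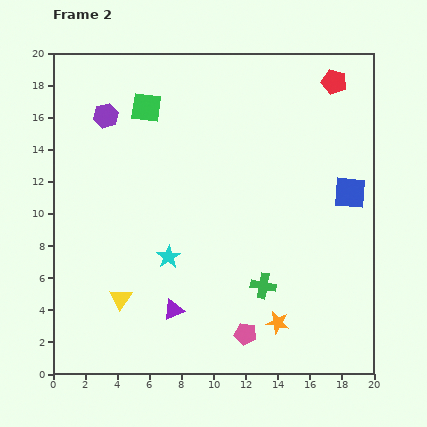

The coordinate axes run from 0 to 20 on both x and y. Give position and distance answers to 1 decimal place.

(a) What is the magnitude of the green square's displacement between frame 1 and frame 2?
4.2

The green square moved from (1.8, 15.2) to (5.8, 16.6), a distance of √(4.0² + 1.4²) ≈ 4.2.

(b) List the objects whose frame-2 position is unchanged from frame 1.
none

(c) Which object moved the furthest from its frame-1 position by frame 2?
the orange star

(moved 8.0; next 7.3)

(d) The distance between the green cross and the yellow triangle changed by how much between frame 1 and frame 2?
-1.8

Distance in frame 1: 10.7. Distance in frame 2: 8.9.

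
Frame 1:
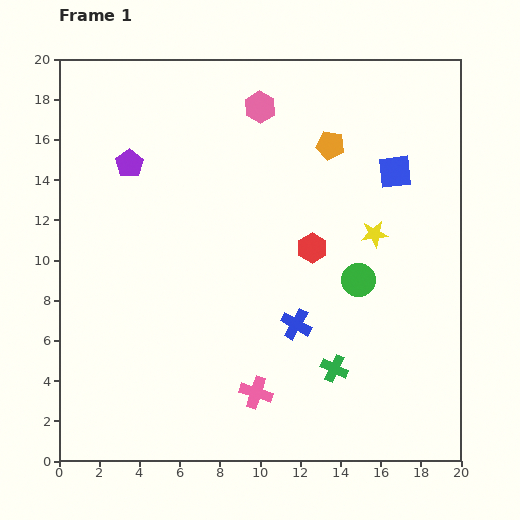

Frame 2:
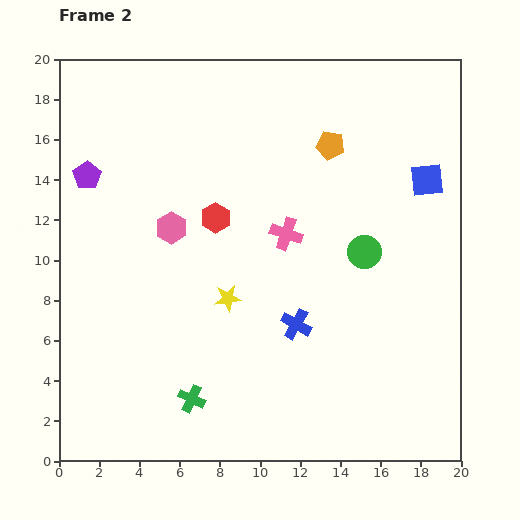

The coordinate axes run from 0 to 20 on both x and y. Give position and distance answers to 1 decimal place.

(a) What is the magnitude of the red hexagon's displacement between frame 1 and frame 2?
5.0

The red hexagon moved from (12.6, 10.6) to (7.8, 12.1), a distance of √(4.8² + 1.5²) ≈ 5.0.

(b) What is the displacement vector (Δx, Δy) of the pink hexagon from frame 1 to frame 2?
(-4.4, -6.0)

The pink hexagon was at (10.0, 17.6) in frame 1 and (5.6, 11.6) in frame 2.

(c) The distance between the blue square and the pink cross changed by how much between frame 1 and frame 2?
-5.5

Distance in frame 1: 13.0. Distance in frame 2: 7.5.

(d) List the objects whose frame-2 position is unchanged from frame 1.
the blue cross, the orange pentagon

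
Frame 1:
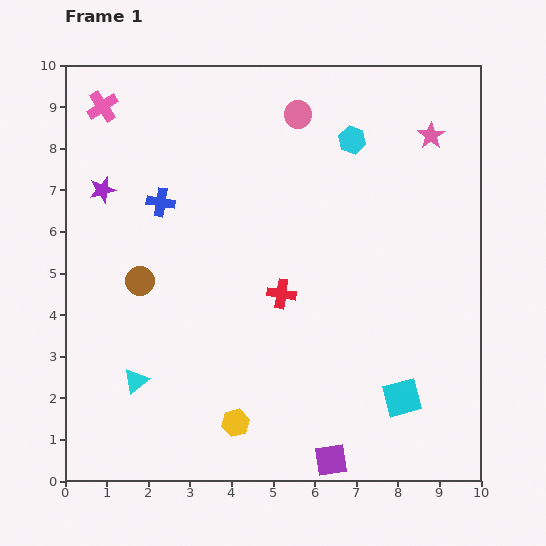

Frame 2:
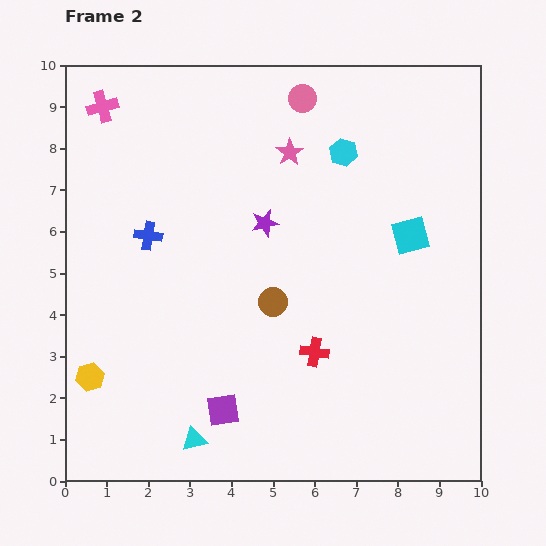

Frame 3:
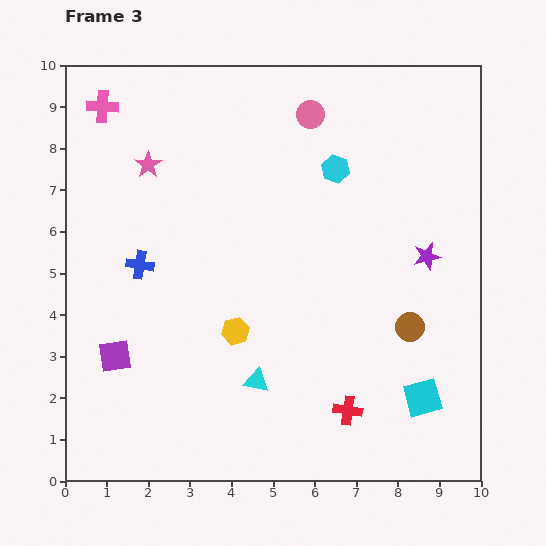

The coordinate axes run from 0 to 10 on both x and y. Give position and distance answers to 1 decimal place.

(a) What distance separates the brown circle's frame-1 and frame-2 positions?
3.2

The brown circle moved from (1.8, 4.8) to (5.0, 4.3), a distance of √(3.2² + 0.5²) ≈ 3.2.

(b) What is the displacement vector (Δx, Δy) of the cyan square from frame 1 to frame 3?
(0.5, 0.0)

The cyan square was at (8.1, 2.0) in frame 1 and (8.6, 2.0) in frame 3.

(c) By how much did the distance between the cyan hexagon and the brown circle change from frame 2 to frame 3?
+0.2

Distance in frame 2: 4.0. Distance in frame 3: 4.2.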